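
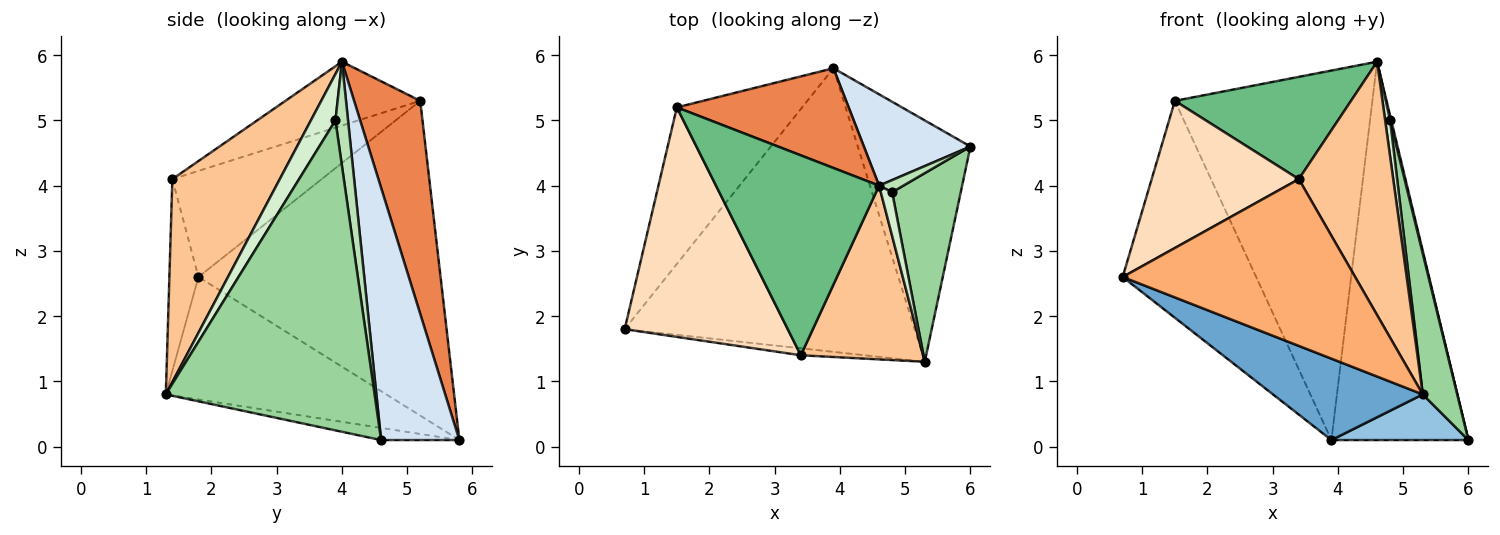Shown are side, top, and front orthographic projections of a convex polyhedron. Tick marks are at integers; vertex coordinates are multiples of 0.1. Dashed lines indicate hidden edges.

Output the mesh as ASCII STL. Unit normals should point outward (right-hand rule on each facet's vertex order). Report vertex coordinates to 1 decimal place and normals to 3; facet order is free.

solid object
 facet normal -0.376 -0.256 -0.891
  outer loop
   vertex 3.9 5.8 0.1
   vertex 5.3 1.3 0.8
   vertex 0.7 1.8 2.6
  endloop
 endfacet
 facet normal -0.106 -0.185 -0.977
  outer loop
   vertex 3.9 5.8 0.1
   vertex 6.0 4.6 0.1
   vertex 5.3 1.3 0.8
  endloop
 endfacet
 facet normal -0.827 0.456 -0.329
  outer loop
   vertex 3.9 5.8 0.1
   vertex 0.7 1.8 2.6
   vertex 1.5 5.2 5.3
  endloop
 endfacet
 facet normal 0.486 0.850 0.205
  outer loop
   vertex 3.9 5.8 0.1
   vertex 4.6 4.0 5.9
   vertex 6.0 4.6 0.1
  endloop
 endfacet
 facet normal 0.308 0.919 0.248
  outer loop
   vertex 3.9 5.8 0.1
   vertex 1.5 5.2 5.3
   vertex 4.6 4.0 5.9
  endloop
 endfacet
 facet normal -0.124 -0.991 -0.041
  outer loop
   vertex 3.4 1.4 4.1
   vertex 0.7 1.8 2.6
   vertex 5.3 1.3 0.8
  endloop
 endfacet
 facet normal 0.684 -0.601 0.412
  outer loop
   vertex 3.4 1.4 4.1
   vertex 5.3 1.3 0.8
   vertex 4.6 4.0 5.9
  endloop
 endfacet
 facet normal -0.480 -0.473 0.738
  outer loop
   vertex 3.4 1.4 4.1
   vertex 1.5 5.2 5.3
   vertex 0.7 1.8 2.6
  endloop
 endfacet
 facet normal -0.329 -0.430 0.841
  outer loop
   vertex 3.4 1.4 4.1
   vertex 4.6 4.0 5.9
   vertex 1.5 5.2 5.3
  endloop
 endfacet
 facet normal 0.964 -0.159 0.213
  outer loop
   vertex 4.8 3.9 5.0
   vertex 5.3 1.3 0.8
   vertex 6.0 4.6 0.1
  endloop
 endfacet
 facet normal 0.970 -0.087 0.225
  outer loop
   vertex 4.8 3.9 5.0
   vertex 6.0 4.6 0.1
   vertex 4.6 4.0 5.9
  endloop
 endfacet
 facet normal 0.953 -0.194 0.233
  outer loop
   vertex 4.8 3.9 5.0
   vertex 4.6 4.0 5.9
   vertex 5.3 1.3 0.8
  endloop
 endfacet
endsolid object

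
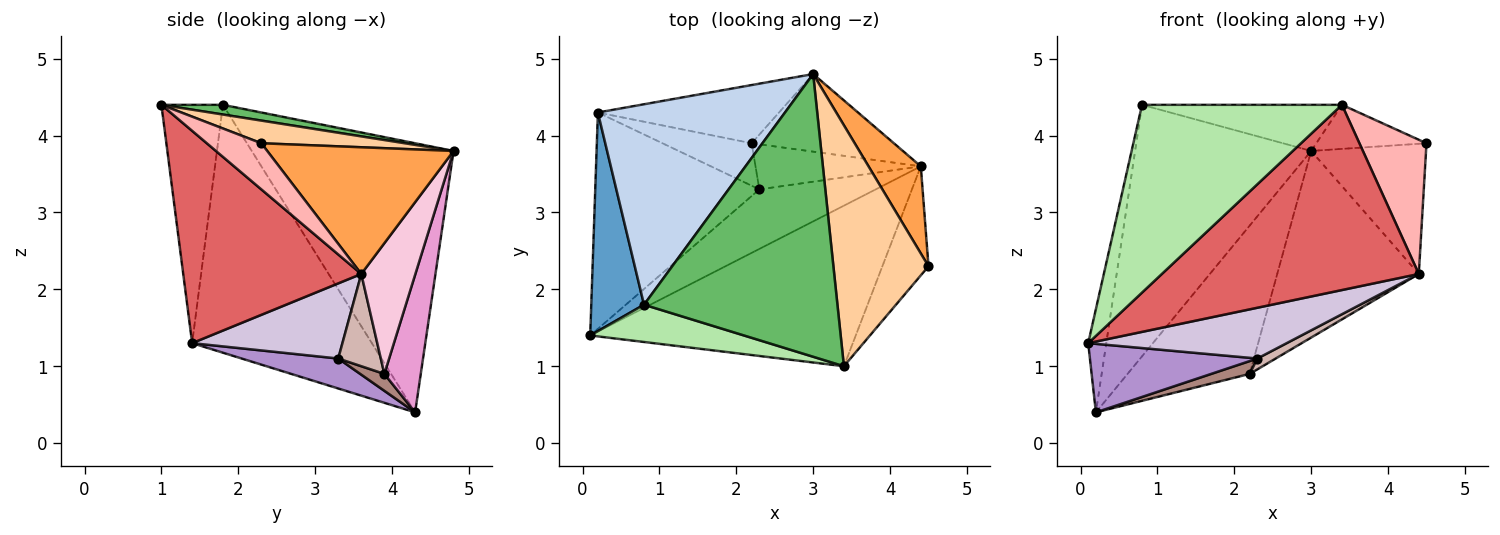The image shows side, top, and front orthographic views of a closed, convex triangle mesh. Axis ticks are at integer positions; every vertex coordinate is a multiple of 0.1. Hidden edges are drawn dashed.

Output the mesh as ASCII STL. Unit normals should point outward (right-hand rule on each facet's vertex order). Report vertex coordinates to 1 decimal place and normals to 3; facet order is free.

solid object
 facet normal -0.973 0.098 0.207
  outer loop
   vertex 0.8 1.8 4.4
   vertex 0.2 4.3 0.4
   vertex 0.1 1.4 1.3
  endloop
 endfacet
 facet normal -0.667 0.582 0.464
  outer loop
   vertex 0.8 1.8 4.4
   vertex 3.0 4.8 3.8
   vertex 0.2 4.3 0.4
  endloop
 endfacet
 facet normal 0.803 0.495 0.331
  outer loop
   vertex 4.4 3.6 2.2
   vertex 3.0 4.8 3.8
   vertex 4.5 2.3 3.9
  endloop
 endfacet
 facet normal 0.228 0.175 0.958
  outer loop
   vertex 3.4 1.0 4.4
   vertex 4.5 2.3 3.9
   vertex 3.0 4.8 3.8
  endloop
 endfacet
 facet normal 0.049 0.161 0.986
  outer loop
   vertex 3.4 1.0 4.4
   vertex 3.0 4.8 3.8
   vertex 0.8 1.8 4.4
  endloop
 endfacet
 facet normal -0.289 -0.939 0.186
  outer loop
   vertex 3.4 1.0 4.4
   vertex 0.8 1.8 4.4
   vertex 0.1 1.4 1.3
  endloop
 endfacet
 facet normal 0.464 -0.669 -0.580
  outer loop
   vertex 3.4 1.0 4.4
   vertex 0.1 1.4 1.3
   vertex 4.4 3.6 2.2
  endloop
 endfacet
 facet normal 0.533 -0.656 -0.533
  outer loop
   vertex 3.4 1.0 4.4
   vertex 4.4 3.6 2.2
   vertex 4.5 2.3 3.9
  endloop
 endfacet
 facet normal 0.171 -0.297 -0.939
  outer loop
   vertex 2.3 3.3 1.1
   vertex 0.1 1.4 1.3
   vertex 0.2 4.3 0.4
  endloop
 endfacet
 facet normal 0.441 -0.582 -0.683
  outer loop
   vertex 2.3 3.3 1.1
   vertex 4.4 3.6 2.2
   vertex 0.1 1.4 1.3
  endloop
 endfacet
 facet normal 0.179 -0.284 -0.942
  outer loop
   vertex 2.2 3.9 0.9
   vertex 2.3 3.3 1.1
   vertex 0.2 4.3 0.4
  endloop
 endfacet
 facet normal 0.477 -0.205 -0.855
  outer loop
   vertex 2.2 3.9 0.9
   vertex 4.4 3.6 2.2
   vertex 2.3 3.3 1.1
  endloop
 endfacet
 facet normal 0.267 0.897 -0.352
  outer loop
   vertex 2.2 3.9 0.9
   vertex 0.2 4.3 0.4
   vertex 3.0 4.8 3.8
  endloop
 endfacet
 facet normal 0.333 0.871 -0.362
  outer loop
   vertex 2.2 3.9 0.9
   vertex 3.0 4.8 3.8
   vertex 4.4 3.6 2.2
  endloop
 endfacet
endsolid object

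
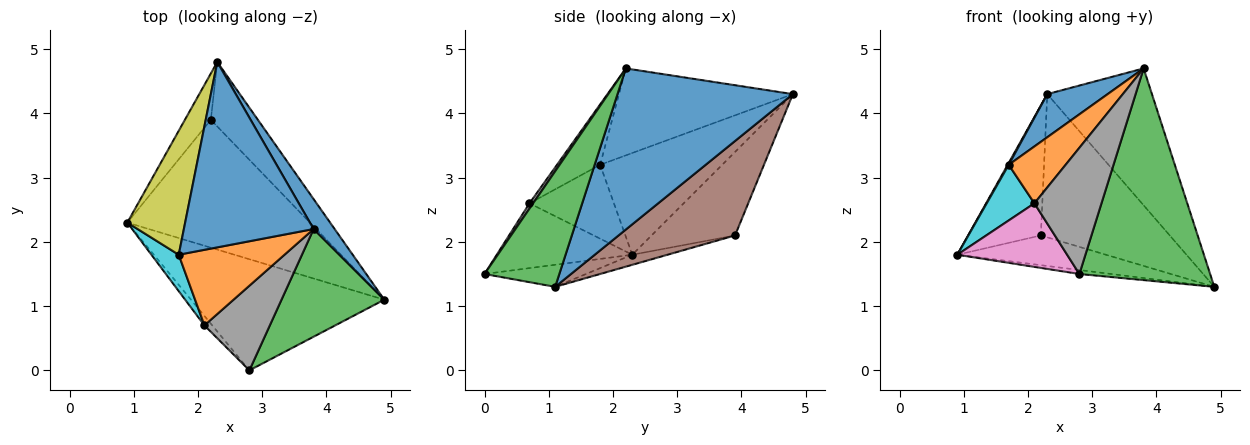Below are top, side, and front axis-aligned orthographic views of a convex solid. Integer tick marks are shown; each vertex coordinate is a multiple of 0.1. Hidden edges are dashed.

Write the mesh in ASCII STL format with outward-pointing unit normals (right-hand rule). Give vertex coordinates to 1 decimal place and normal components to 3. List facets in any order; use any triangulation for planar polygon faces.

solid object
 facet normal 0.853 0.509 0.111
  outer loop
   vertex 3.8 2.2 4.7
   vertex 4.9 1.1 1.3
   vertex 2.3 4.8 4.3
  endloop
 endfacet
 facet normal -0.113 0.036 -0.993
  outer loop
   vertex 2.8 0.0 1.5
   vertex 0.9 2.3 1.8
   vertex 4.9 1.1 1.3
  endloop
 endfacet
 facet normal 0.454 -0.794 0.404
  outer loop
   vertex 2.8 0.0 1.5
   vertex 4.9 1.1 1.3
   vertex 3.8 2.2 4.7
  endloop
 endfacet
 facet normal -0.054 0.226 -0.973
  outer loop
   vertex 2.2 3.9 2.1
   vertex 4.9 1.1 1.3
   vertex 0.9 2.3 1.8
  endloop
 endfacet
 facet normal -0.734 0.639 -0.228
  outer loop
   vertex 2.2 3.9 2.1
   vertex 0.9 2.3 1.8
   vertex 2.3 4.8 4.3
  endloop
 endfacet
 facet normal 0.636 0.704 -0.317
  outer loop
   vertex 2.2 3.9 2.1
   vertex 2.3 4.8 4.3
   vertex 4.9 1.1 1.3
  endloop
 endfacet
 facet normal -0.774 -0.627 -0.093
  outer loop
   vertex 2.1 0.7 2.6
   vertex 0.9 2.3 1.8
   vertex 2.8 0.0 1.5
  endloop
 endfacet
 facet normal 0.045 -0.830 0.556
  outer loop
   vertex 2.1 0.7 2.6
   vertex 2.8 0.0 1.5
   vertex 3.8 2.2 4.7
  endloop
 endfacet
 facet normal -0.869 -0.007 0.494
  outer loop
   vertex 1.7 1.8 3.2
   vertex 2.3 4.8 4.3
   vertex 0.9 2.3 1.8
  endloop
 endfacet
 facet normal -0.829 -0.468 0.306
  outer loop
   vertex 1.7 1.8 3.2
   vertex 0.9 2.3 1.8
   vertex 2.1 0.7 2.6
  endloop
 endfacet
 facet normal -0.546 -0.190 0.816
  outer loop
   vertex 1.7 1.8 3.2
   vertex 3.8 2.2 4.7
   vertex 2.3 4.8 4.3
  endloop
 endfacet
 facet normal -0.415 -0.547 0.727
  outer loop
   vertex 1.7 1.8 3.2
   vertex 2.1 0.7 2.6
   vertex 3.8 2.2 4.7
  endloop
 endfacet
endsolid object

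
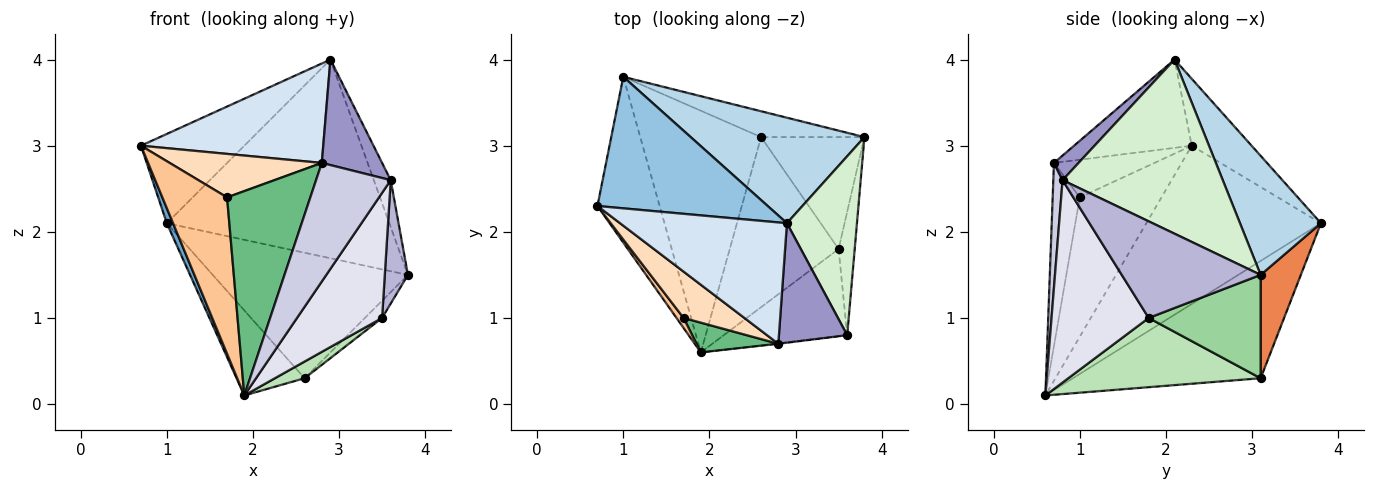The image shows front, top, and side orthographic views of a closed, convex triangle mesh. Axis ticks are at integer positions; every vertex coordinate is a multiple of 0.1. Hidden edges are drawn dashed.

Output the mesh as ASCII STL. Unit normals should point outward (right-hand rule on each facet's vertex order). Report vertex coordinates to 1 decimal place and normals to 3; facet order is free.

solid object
 facet normal -0.930 -0.033 -0.365
  outer loop
   vertex 1.0 3.8 2.1
   vertex 1.9 0.6 0.1
   vertex 0.7 2.3 3.0
  endloop
 endfacet
 facet normal -0.309 0.534 0.787
  outer loop
   vertex 1.0 3.8 2.1
   vertex 0.7 2.3 3.0
   vertex 2.9 2.1 4.0
  endloop
 endfacet
 facet normal 0.306 0.841 0.446
  outer loop
   vertex 1.0 3.8 2.1
   vertex 2.9 2.1 4.0
   vertex 3.8 3.1 1.5
  endloop
 endfacet
 facet normal -0.379 -0.587 0.716
  outer loop
   vertex 2.8 0.7 2.8
   vertex 2.9 2.1 4.0
   vertex 0.7 2.3 3.0
  endloop
 endfacet
 facet normal 0.198 0.960 -0.198
  outer loop
   vertex 2.6 3.1 0.3
   vertex 1.0 3.8 2.1
   vertex 3.8 3.1 1.5
  endloop
 endfacet
 facet normal -0.675 0.245 -0.696
  outer loop
   vertex 2.6 3.1 0.3
   vertex 1.9 0.6 0.1
   vertex 1.0 3.8 2.1
  endloop
 endfacet
 facet normal -0.783 -0.621 0.040
  outer loop
   vertex 1.7 1.0 2.4
   vertex 0.7 2.3 3.0
   vertex 1.9 0.6 0.1
  endloop
 endfacet
 facet normal -0.412 -0.623 0.665
  outer loop
   vertex 1.7 1.0 2.4
   vertex 2.8 0.7 2.8
   vertex 0.7 2.3 3.0
  endloop
 endfacet
 facet normal -0.307 -0.942 0.137
  outer loop
   vertex 1.7 1.0 2.4
   vertex 1.9 0.6 0.1
   vertex 2.8 0.7 2.8
  endloop
 endfacet
 facet normal 0.703 0.108 -0.703
  outer loop
   vertex 3.5 1.8 1.0
   vertex 2.6 3.1 0.3
   vertex 3.8 3.1 1.5
  endloop
 endfacet
 facet normal 0.535 -0.082 -0.841
  outer loop
   vertex 3.5 1.8 1.0
   vertex 1.9 0.6 0.1
   vertex 2.6 3.1 0.3
  endloop
 endfacet
 facet normal 0.923 0.097 0.371
  outer loop
   vertex 3.6 0.8 2.6
   vertex 3.8 3.1 1.5
   vertex 2.9 2.1 4.0
  endloop
 endfacet
 facet normal 0.261 -0.639 0.724
  outer loop
   vertex 3.6 0.8 2.6
   vertex 2.9 2.1 4.0
   vertex 2.8 0.7 2.8
  endloop
 endfacet
 facet normal 0.973 -0.162 -0.162
  outer loop
   vertex 3.6 0.8 2.6
   vertex 3.5 1.8 1.0
   vertex 3.8 3.1 1.5
  endloop
 endfacet
 facet normal 0.123 -0.992 -0.004
  outer loop
   vertex 3.6 0.8 2.6
   vertex 2.8 0.7 2.8
   vertex 1.9 0.6 0.1
  endloop
 endfacet
 facet normal 0.684 -0.599 -0.417
  outer loop
   vertex 3.6 0.8 2.6
   vertex 1.9 0.6 0.1
   vertex 3.5 1.8 1.0
  endloop
 endfacet
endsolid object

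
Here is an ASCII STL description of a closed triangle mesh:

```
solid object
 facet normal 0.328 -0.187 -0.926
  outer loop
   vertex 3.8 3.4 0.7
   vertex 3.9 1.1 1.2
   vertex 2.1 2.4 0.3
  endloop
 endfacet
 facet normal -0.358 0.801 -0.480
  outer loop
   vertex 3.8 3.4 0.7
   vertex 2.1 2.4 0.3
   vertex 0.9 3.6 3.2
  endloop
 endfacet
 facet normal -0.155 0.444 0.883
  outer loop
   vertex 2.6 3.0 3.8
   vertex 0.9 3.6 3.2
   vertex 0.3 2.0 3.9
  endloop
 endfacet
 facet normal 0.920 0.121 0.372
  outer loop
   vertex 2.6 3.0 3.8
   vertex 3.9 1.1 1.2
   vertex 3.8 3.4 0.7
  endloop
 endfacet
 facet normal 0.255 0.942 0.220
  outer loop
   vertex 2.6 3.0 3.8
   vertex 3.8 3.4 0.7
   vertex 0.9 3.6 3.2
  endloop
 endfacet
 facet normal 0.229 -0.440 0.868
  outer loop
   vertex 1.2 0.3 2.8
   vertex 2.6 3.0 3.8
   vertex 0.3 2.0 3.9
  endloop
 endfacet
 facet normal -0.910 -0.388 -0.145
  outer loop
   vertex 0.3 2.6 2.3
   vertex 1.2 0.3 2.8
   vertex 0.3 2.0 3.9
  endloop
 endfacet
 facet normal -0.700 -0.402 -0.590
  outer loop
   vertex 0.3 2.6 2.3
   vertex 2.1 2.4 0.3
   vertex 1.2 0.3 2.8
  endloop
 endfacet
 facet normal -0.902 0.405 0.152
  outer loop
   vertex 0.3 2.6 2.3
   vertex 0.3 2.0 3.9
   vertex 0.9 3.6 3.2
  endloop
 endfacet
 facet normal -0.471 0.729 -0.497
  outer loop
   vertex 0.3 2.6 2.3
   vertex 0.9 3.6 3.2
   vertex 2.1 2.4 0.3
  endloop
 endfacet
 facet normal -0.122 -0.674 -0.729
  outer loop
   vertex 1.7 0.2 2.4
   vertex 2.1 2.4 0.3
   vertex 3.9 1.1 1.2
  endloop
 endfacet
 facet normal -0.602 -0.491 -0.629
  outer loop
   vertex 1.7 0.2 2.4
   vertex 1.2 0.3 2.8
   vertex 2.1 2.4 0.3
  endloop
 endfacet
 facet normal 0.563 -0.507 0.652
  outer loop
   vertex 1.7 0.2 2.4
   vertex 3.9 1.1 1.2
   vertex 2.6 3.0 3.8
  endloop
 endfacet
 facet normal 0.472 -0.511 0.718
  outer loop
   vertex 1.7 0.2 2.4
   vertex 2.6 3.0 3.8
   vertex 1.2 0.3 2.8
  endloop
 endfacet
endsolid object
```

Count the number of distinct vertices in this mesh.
9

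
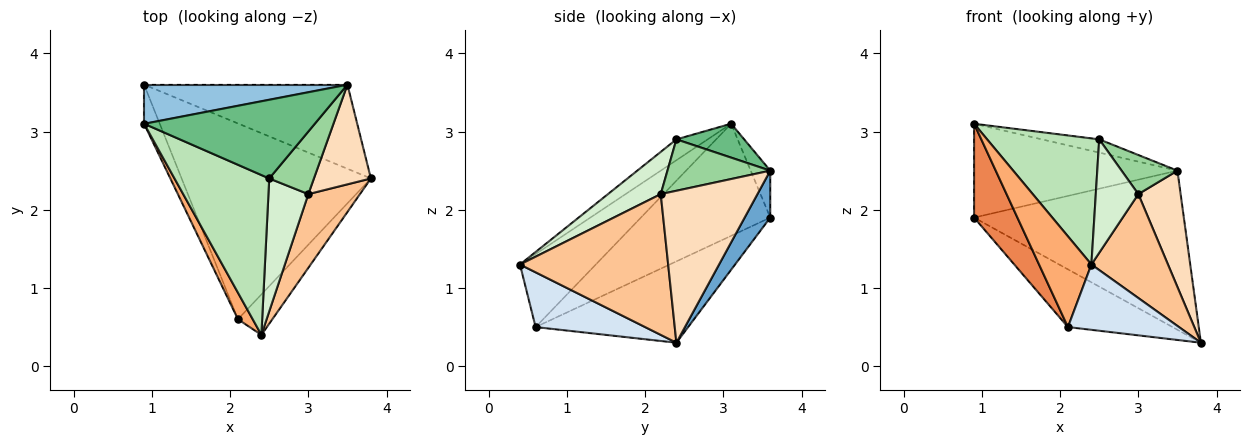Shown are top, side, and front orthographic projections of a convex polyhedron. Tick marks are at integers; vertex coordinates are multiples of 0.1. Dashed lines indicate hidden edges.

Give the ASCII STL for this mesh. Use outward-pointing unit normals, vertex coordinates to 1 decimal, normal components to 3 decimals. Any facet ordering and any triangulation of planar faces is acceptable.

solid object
 facet normal 0.107 0.879 -0.465
  outer loop
   vertex 3.5 3.6 2.5
   vertex 3.8 2.4 0.3
   vertex 0.9 3.6 1.9
  endloop
 endfacet
 facet normal -0.088 0.919 0.383
  outer loop
   vertex 3.5 3.6 2.5
   vertex 0.9 3.6 1.9
   vertex 0.9 3.1 3.1
  endloop
 endfacet
 facet normal -0.381 0.261 -0.887
  outer loop
   vertex 2.1 0.6 0.5
   vertex 0.9 3.6 1.9
   vertex 3.8 2.4 0.3
  endloop
 endfacet
 facet normal 0.642 -0.651 -0.404
  outer loop
   vertex 2.1 0.6 0.5
   vertex 3.8 2.4 0.3
   vertex 2.4 0.4 1.3
  endloop
 endfacet
 facet normal -0.940 -0.315 -0.131
  outer loop
   vertex 2.1 0.6 0.5
   vertex 0.9 3.1 3.1
   vertex 0.9 3.6 1.9
  endloop
 endfacet
 facet normal -0.812 -0.560 0.164
  outer loop
   vertex 2.1 0.6 0.5
   vertex 2.4 0.4 1.3
   vertex 0.9 3.1 3.1
  endloop
 endfacet
 facet normal 0.845 -0.436 0.310
  outer loop
   vertex 3.0 2.2 2.2
   vertex 2.4 0.4 1.3
   vertex 3.8 2.4 0.3
  endloop
 endfacet
 facet normal 0.866 -0.379 0.325
  outer loop
   vertex 3.0 2.2 2.2
   vertex 3.8 2.4 0.3
   vertex 3.5 3.6 2.5
  endloop
 endfacet
 facet normal 0.192 0.163 0.968
  outer loop
   vertex 2.5 2.4 2.9
   vertex 3.5 3.6 2.5
   vertex 0.9 3.1 3.1
  endloop
 endfacet
 facet normal 0.698 -0.379 0.607
  outer loop
   vertex 2.5 2.4 2.9
   vertex 3.0 2.2 2.2
   vertex 3.5 3.6 2.5
  endloop
 endfacet
 facet normal -0.170 -0.610 0.774
  outer loop
   vertex 2.5 2.4 2.9
   vertex 0.9 3.1 3.1
   vertex 2.4 0.4 1.3
  endloop
 endfacet
 facet normal 0.627 -0.505 0.592
  outer loop
   vertex 2.5 2.4 2.9
   vertex 2.4 0.4 1.3
   vertex 3.0 2.2 2.2
  endloop
 endfacet
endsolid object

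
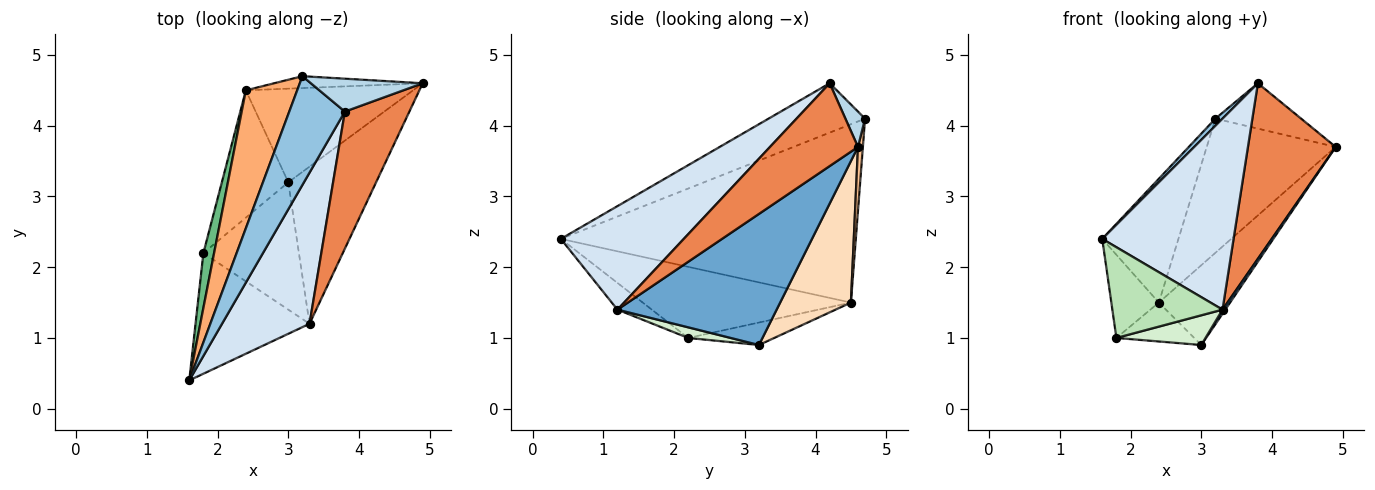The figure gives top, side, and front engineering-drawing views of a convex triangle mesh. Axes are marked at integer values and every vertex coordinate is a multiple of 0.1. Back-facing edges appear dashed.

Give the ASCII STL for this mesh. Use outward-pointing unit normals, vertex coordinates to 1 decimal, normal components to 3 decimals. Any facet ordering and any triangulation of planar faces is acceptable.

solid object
 facet normal 0.831 -0.015 -0.556
  outer loop
   vertex 3.3 1.2 1.4
   vertex 3.0 3.2 0.9
   vertex 4.9 4.6 3.7
  endloop
 endfacet
 facet normal -0.663 -0.049 0.747
  outer loop
   vertex 3.8 4.2 4.6
   vertex 3.2 4.7 4.1
   vertex 1.6 0.4 2.4
  endloop
 endfacet
 facet normal 0.183 0.796 0.577
  outer loop
   vertex 3.8 4.2 4.6
   vertex 4.9 4.6 3.7
   vertex 3.2 4.7 4.1
  endloop
 endfacet
 facet normal 0.592 -0.632 0.500
  outer loop
   vertex 3.8 4.2 4.6
   vertex 1.6 0.4 2.4
   vertex 3.3 1.2 1.4
  endloop
 endfacet
 facet normal 0.620 -0.618 0.483
  outer loop
   vertex 3.8 4.2 4.6
   vertex 3.3 1.2 1.4
   vertex 4.9 4.6 3.7
  endloop
 endfacet
 facet normal -0.933 0.241 0.268
  outer loop
   vertex 2.4 4.5 1.5
   vertex 1.6 0.4 2.4
   vertex 3.2 4.7 4.1
  endloop
 endfacet
 facet normal 0.038 0.995 -0.088
  outer loop
   vertex 2.4 4.5 1.5
   vertex 3.2 4.7 4.1
   vertex 4.9 4.6 3.7
  endloop
 endfacet
 facet normal 0.541 0.545 -0.640
  outer loop
   vertex 2.4 4.5 1.5
   vertex 4.9 4.6 3.7
   vertex 3.0 3.2 0.9
  endloop
 endfacet
 facet normal -0.965 0.220 0.145
  outer loop
   vertex 1.8 2.2 1.0
   vertex 1.6 0.4 2.4
   vertex 2.4 4.5 1.5
  endloop
 endfacet
 facet normal -0.308 0.278 -0.910
  outer loop
   vertex 1.8 2.2 1.0
   vertex 2.4 4.5 1.5
   vertex 3.0 3.2 0.9
  endloop
 endfacet
 facet normal -0.184 -0.591 -0.786
  outer loop
   vertex 1.8 2.2 1.0
   vertex 3.3 1.2 1.4
   vertex 1.6 0.4 2.4
  endloop
 endfacet
 facet normal 0.108 -0.226 -0.968
  outer loop
   vertex 1.8 2.2 1.0
   vertex 3.0 3.2 0.9
   vertex 3.3 1.2 1.4
  endloop
 endfacet
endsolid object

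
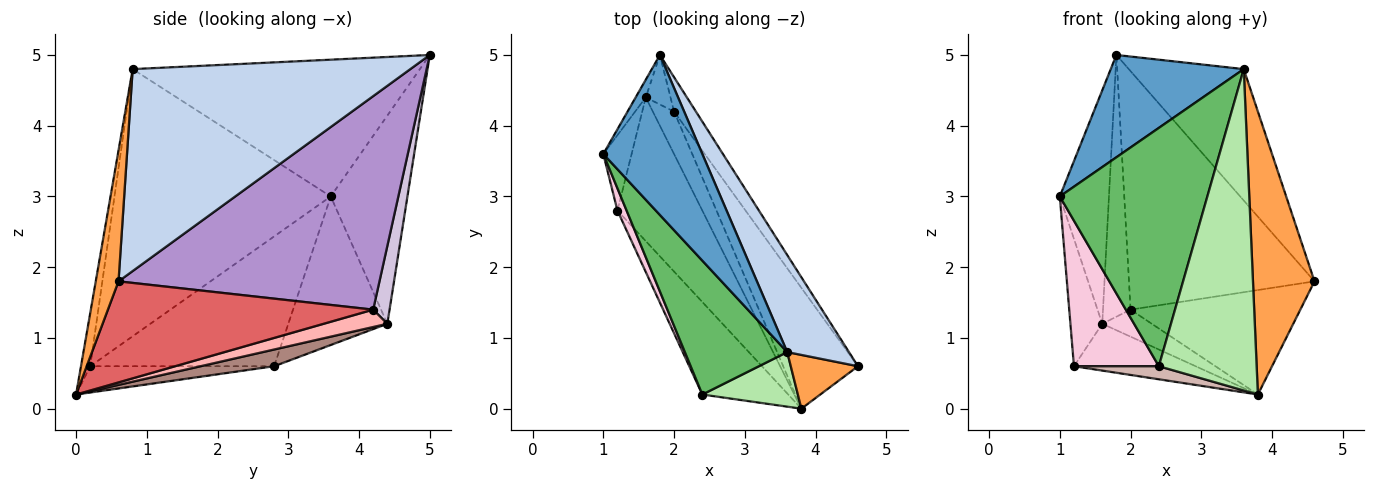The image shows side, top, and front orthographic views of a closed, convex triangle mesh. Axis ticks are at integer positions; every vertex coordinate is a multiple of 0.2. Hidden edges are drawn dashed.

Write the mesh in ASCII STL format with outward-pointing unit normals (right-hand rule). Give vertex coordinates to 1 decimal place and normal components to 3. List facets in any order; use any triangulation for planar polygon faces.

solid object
 facet normal -0.758 -0.351 0.549
  outer loop
   vertex 3.6 0.8 4.8
   vertex 1.8 5.0 5.0
   vertex 1.0 3.6 3.0
  endloop
 endfacet
 facet normal 0.889 0.368 0.272
  outer loop
   vertex 3.6 0.8 4.8
   vertex 4.6 0.6 1.8
   vertex 1.8 5.0 5.0
  endloop
 endfacet
 facet normal 0.342 -0.923 0.175
  outer loop
   vertex 3.6 0.8 4.8
   vertex 3.8 0.0 0.2
   vertex 4.6 0.6 1.8
  endloop
 endfacet
 facet normal -0.841 0.539 -0.041
  outer loop
   vertex 1.6 4.4 1.2
   vertex 1.0 3.6 3.0
   vertex 1.8 5.0 5.0
  endloop
 endfacet
 facet normal -0.788 -0.537 0.302
  outer loop
   vertex 2.4 0.2 0.6
   vertex 3.6 0.8 4.8
   vertex 1.0 3.6 3.0
  endloop
 endfacet
 facet normal -0.093 -0.982 0.167
  outer loop
   vertex 2.4 0.2 0.6
   vertex 3.8 0.0 0.2
   vertex 3.6 0.8 4.8
  endloop
 endfacet
 facet normal 0.715 0.457 -0.529
  outer loop
   vertex 2.0 4.2 1.4
   vertex 4.6 0.6 1.8
   vertex 3.8 0.0 0.2
  endloop
 endfacet
 facet normal 0.568 0.442 -0.694
  outer loop
   vertex 2.0 4.2 1.4
   vertex 3.8 0.0 0.2
   vertex 1.6 4.4 1.2
  endloop
 endfacet
 facet normal 0.812 0.577 -0.083
  outer loop
   vertex 2.0 4.2 1.4
   vertex 1.8 5.0 5.0
   vertex 4.6 0.6 1.8
  endloop
 endfacet
 facet normal 0.504 0.848 -0.161
  outer loop
   vertex 2.0 4.2 1.4
   vertex 1.6 4.4 1.2
   vertex 1.8 5.0 5.0
  endloop
 endfacet
 facet normal 0.184 0.304 -0.935
  outer loop
   vertex 1.2 2.8 0.6
   vertex 1.6 4.4 1.2
   vertex 3.8 0.0 0.2
  endloop
 endfacet
 facet normal -0.290 -0.134 -0.948
  outer loop
   vertex 1.2 2.8 0.6
   vertex 3.8 0.0 0.2
   vertex 2.4 0.2 0.6
  endloop
 endfacet
 facet normal -0.937 0.301 -0.178
  outer loop
   vertex 1.2 2.8 0.6
   vertex 1.0 3.6 3.0
   vertex 1.6 4.4 1.2
  endloop
 endfacet
 facet normal -0.906 -0.418 0.064
  outer loop
   vertex 1.2 2.8 0.6
   vertex 2.4 0.2 0.6
   vertex 1.0 3.6 3.0
  endloop
 endfacet
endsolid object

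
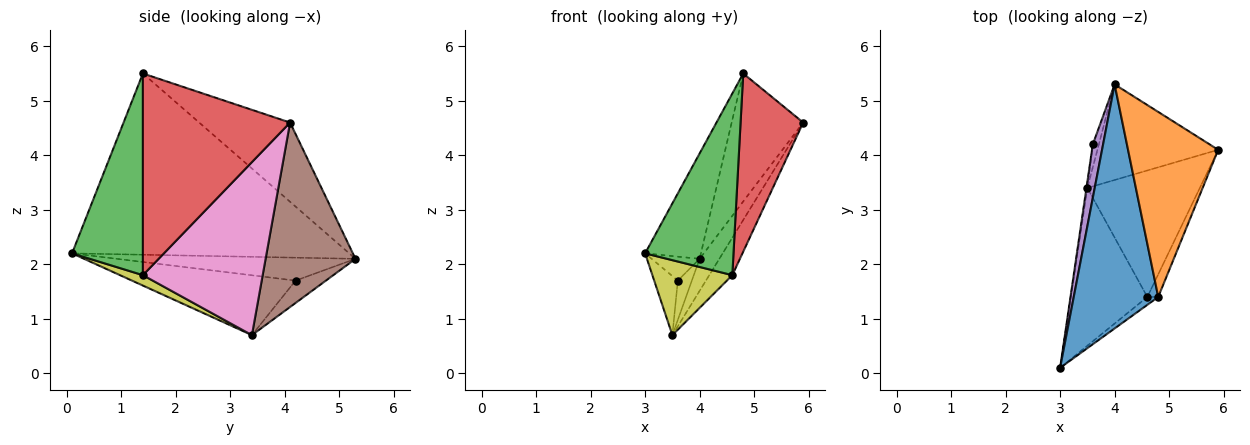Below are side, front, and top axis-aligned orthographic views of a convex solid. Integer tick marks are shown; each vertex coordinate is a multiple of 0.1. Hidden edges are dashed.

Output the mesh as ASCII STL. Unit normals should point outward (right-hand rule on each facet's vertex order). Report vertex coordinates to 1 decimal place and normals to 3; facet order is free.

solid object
 facet normal -0.892 0.179 0.416
  outer loop
   vertex 4.8 1.4 5.5
   vertex 4.0 5.3 2.1
   vertex 3.0 0.1 2.2
  endloop
 endfacet
 facet normal -0.586 0.461 0.667
  outer loop
   vertex 4.8 1.4 5.5
   vertex 5.9 4.1 4.6
   vertex 4.0 5.3 2.1
  endloop
 endfacet
 facet normal 0.625 -0.780 -0.034
  outer loop
   vertex 4.6 1.4 1.8
   vertex 4.8 1.4 5.5
   vertex 3.0 0.1 2.2
  endloop
 endfacet
 facet normal 0.919 -0.391 -0.050
  outer loop
   vertex 4.6 1.4 1.8
   vertex 5.9 4.1 4.6
   vertex 4.8 1.4 5.5
  endloop
 endfacet
 facet normal -0.898 0.180 0.402
  outer loop
   vertex 3.6 4.2 1.7
   vertex 3.0 0.1 2.2
   vertex 4.0 5.3 2.1
  endloop
 endfacet
 facet normal 0.823 0.180 -0.539
  outer loop
   vertex 3.5 3.4 0.7
   vertex 4.0 5.3 2.1
   vertex 5.9 4.1 4.6
  endloop
 endfacet
 facet normal 0.828 0.159 -0.538
  outer loop
   vertex 3.5 3.4 0.7
   vertex 5.9 4.1 4.6
   vertex 4.6 1.4 1.8
  endloop
 endfacet
 facet normal -0.882 0.407 -0.237
  outer loop
   vertex 3.5 3.4 0.7
   vertex 3.6 4.2 1.7
   vertex 4.0 5.3 2.1
  endloop
 endfacet
 facet normal 0.122 -0.426 -0.896
  outer loop
   vertex 3.5 3.4 0.7
   vertex 4.6 1.4 1.8
   vertex 3.0 0.1 2.2
  endloop
 endfacet
 facet normal -0.990 0.143 -0.015
  outer loop
   vertex 3.5 3.4 0.7
   vertex 3.0 0.1 2.2
   vertex 3.6 4.2 1.7
  endloop
 endfacet
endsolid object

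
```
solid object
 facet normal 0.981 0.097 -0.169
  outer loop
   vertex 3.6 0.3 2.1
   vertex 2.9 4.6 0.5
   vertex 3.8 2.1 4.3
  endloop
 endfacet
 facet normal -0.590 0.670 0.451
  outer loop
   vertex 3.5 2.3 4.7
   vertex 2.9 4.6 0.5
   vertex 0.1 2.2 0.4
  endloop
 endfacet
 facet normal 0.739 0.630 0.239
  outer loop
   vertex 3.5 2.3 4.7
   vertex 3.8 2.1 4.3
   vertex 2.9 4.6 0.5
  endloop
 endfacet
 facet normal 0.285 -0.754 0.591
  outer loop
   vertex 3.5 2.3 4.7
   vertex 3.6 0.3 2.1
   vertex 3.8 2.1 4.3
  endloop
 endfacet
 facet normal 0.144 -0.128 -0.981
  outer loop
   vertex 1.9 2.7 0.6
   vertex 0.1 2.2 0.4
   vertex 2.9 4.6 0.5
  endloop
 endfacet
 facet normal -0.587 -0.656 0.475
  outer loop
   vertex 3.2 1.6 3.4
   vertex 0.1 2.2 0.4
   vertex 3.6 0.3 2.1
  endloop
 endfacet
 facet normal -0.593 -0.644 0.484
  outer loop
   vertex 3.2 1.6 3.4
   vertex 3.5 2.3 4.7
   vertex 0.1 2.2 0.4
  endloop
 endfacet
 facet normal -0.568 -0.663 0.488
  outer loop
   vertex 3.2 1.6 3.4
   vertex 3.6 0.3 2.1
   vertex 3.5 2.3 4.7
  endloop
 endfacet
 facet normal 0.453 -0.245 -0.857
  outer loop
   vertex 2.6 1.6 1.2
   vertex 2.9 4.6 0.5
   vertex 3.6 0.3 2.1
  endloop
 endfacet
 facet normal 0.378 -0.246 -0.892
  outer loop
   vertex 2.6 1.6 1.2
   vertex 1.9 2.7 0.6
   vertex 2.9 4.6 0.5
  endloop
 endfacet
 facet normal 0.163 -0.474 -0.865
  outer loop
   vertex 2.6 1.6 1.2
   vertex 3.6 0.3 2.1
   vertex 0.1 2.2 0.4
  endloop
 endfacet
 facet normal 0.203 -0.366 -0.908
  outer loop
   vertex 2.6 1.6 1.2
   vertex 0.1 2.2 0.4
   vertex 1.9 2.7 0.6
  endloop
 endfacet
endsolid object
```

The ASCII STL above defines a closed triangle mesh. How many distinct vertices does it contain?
8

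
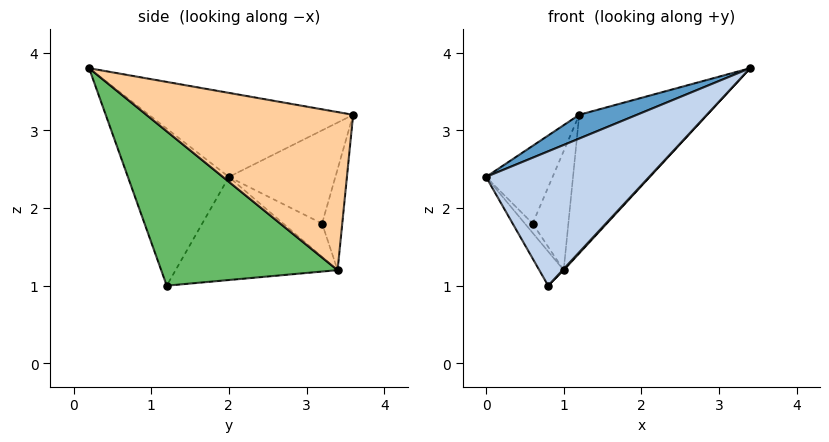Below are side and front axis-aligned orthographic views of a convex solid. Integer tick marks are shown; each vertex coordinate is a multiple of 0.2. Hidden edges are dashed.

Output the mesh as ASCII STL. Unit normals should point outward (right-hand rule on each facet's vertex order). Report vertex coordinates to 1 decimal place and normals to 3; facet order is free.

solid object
 facet normal -0.433 -0.122 0.893
  outer loop
   vertex 1.2 3.6 3.2
   vertex 0.0 2.0 2.4
   vertex 3.4 0.2 3.8
  endloop
 endfacet
 facet normal -0.518 -0.836 0.182
  outer loop
   vertex 0.8 1.2 1.0
   vertex 3.4 0.2 3.8
   vertex 0.0 2.0 2.4
  endloop
 endfacet
 facet normal -0.829 0.125 -0.545
  outer loop
   vertex 1.0 3.4 1.2
   vertex 0.8 1.2 1.0
   vertex 0.0 2.0 2.4
  endloop
 endfacet
 facet normal 0.843 0.521 -0.136
  outer loop
   vertex 1.0 3.4 1.2
   vertex 1.2 3.6 3.2
   vertex 3.4 0.2 3.8
  endloop
 endfacet
 facet normal 0.732 -0.005 -0.681
  outer loop
   vertex 1.0 3.4 1.2
   vertex 3.4 0.2 3.8
   vertex 0.8 1.2 1.0
  endloop
 endfacet
 facet normal -0.830 0.518 0.207
  outer loop
   vertex 0.6 3.2 1.8
   vertex 0.0 2.0 2.4
   vertex 1.2 3.6 3.2
  endloop
 endfacet
 facet normal -0.845 0.169 -0.507
  outer loop
   vertex 0.6 3.2 1.8
   vertex 1.0 3.4 1.2
   vertex 0.0 2.0 2.4
  endloop
 endfacet
 facet normal -0.492 0.870 -0.038
  outer loop
   vertex 0.6 3.2 1.8
   vertex 1.2 3.6 3.2
   vertex 1.0 3.4 1.2
  endloop
 endfacet
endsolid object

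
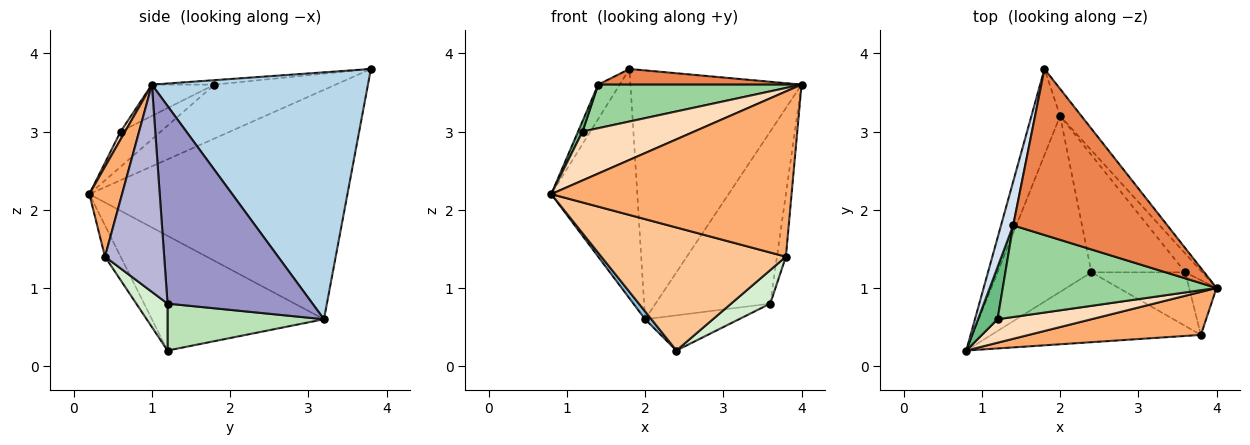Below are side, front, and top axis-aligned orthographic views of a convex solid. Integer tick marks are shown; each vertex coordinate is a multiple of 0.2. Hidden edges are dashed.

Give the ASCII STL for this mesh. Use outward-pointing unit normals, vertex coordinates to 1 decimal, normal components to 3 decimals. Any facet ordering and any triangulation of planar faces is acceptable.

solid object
 facet normal -0.942 0.314 -0.118
  outer loop
   vertex 2.0 3.2 0.6
   vertex 0.8 0.2 2.2
   vertex 1.8 3.8 3.8
  endloop
 endfacet
 facet normal -0.774 -0.028 -0.633
  outer loop
   vertex 2.0 3.2 0.6
   vertex 2.4 1.2 0.2
   vertex 0.8 0.2 2.2
  endloop
 endfacet
 facet normal 0.782 0.619 -0.067
  outer loop
   vertex 2.0 3.2 0.6
   vertex 1.8 3.8 3.8
   vertex 4.0 1.0 3.6
  endloop
 endfacet
 facet normal -0.961 0.171 0.217
  outer loop
   vertex 1.4 1.8 3.6
   vertex 1.8 3.8 3.8
   vertex 0.8 0.2 2.2
  endloop
 endfacet
 facet normal -0.029 -0.094 0.995
  outer loop
   vertex 1.4 1.8 3.6
   vertex 4.0 1.0 3.6
   vertex 1.8 3.8 3.8
  endloop
 endfacet
 facet normal 0.131 -0.959 0.250
  outer loop
   vertex 3.8 0.4 1.4
   vertex 4.0 1.0 3.6
   vertex 0.8 0.2 2.2
  endloop
 endfacet
 facet normal -0.073 -0.867 -0.492
  outer loop
   vertex 3.8 0.4 1.4
   vertex 0.8 0.2 2.2
   vertex 2.4 1.2 0.2
  endloop
 endfacet
 facet normal 0.036 -0.901 0.432
  outer loop
   vertex 1.2 0.6 3.0
   vertex 0.8 0.2 2.2
   vertex 4.0 1.0 3.6
  endloop
 endfacet
 facet normal -0.870 -0.097 0.483
  outer loop
   vertex 1.2 0.6 3.0
   vertex 1.4 1.8 3.6
   vertex 0.8 0.2 2.2
  endloop
 endfacet
 facet normal -0.131 -0.426 0.895
  outer loop
   vertex 1.2 0.6 3.0
   vertex 4.0 1.0 3.6
   vertex 1.4 1.8 3.6
  endloop
 endfacet
 facet normal 0.432 0.259 -0.864
  outer loop
   vertex 3.6 1.2 0.8
   vertex 2.4 1.2 0.2
   vertex 2.0 3.2 0.6
  endloop
 endfacet
 facet normal 0.390 -0.488 -0.781
  outer loop
   vertex 3.6 1.2 0.8
   vertex 3.8 0.4 1.4
   vertex 2.4 1.2 0.2
  endloop
 endfacet
 facet normal 0.782 0.619 -0.068
  outer loop
   vertex 3.6 1.2 0.8
   vertex 2.0 3.2 0.6
   vertex 4.0 1.0 3.6
  endloop
 endfacet
 facet normal 0.980 0.148 -0.129
  outer loop
   vertex 3.6 1.2 0.8
   vertex 4.0 1.0 3.6
   vertex 3.8 0.4 1.4
  endloop
 endfacet
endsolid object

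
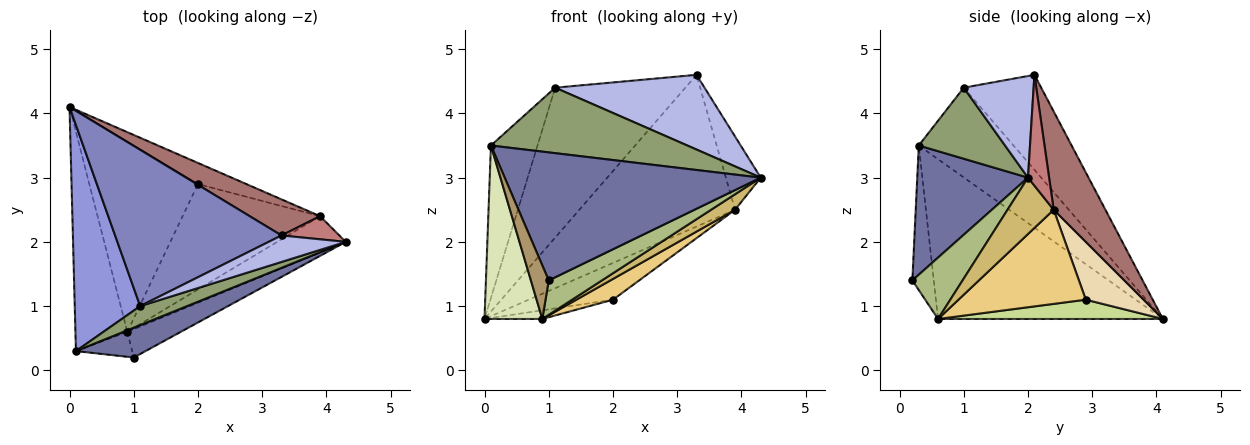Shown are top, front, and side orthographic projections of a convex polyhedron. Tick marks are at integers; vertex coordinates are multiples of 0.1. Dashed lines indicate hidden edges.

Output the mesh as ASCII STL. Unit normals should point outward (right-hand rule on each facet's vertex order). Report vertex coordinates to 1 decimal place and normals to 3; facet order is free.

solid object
 facet normal 0.388 -0.898 0.209
  outer loop
   vertex 0.1 0.3 3.5
   vertex 1.0 0.2 1.4
   vertex 4.3 2.0 3.0
  endloop
 endfacet
 facet normal -0.381 0.640 0.667
  outer loop
   vertex 1.1 1.0 4.4
   vertex 3.3 2.1 4.6
   vertex 0.0 4.1 0.8
  endloop
 endfacet
 facet normal -0.751 0.369 0.547
  outer loop
   vertex 1.1 1.0 4.4
   vertex 0.0 4.1 0.8
   vertex 0.1 0.3 3.5
  endloop
 endfacet
 facet normal 0.403 -0.862 0.306
  outer loop
   vertex 1.1 1.0 4.4
   vertex 4.3 2.0 3.0
   vertex 3.3 2.1 4.6
  endloop
 endfacet
 facet normal 0.389 -0.885 0.256
  outer loop
   vertex 1.1 1.0 4.4
   vertex 0.1 0.3 3.5
   vertex 4.3 2.0 3.0
  endloop
 endfacet
 facet normal 0.589 -0.623 -0.514
  outer loop
   vertex 0.9 0.6 0.8
   vertex 4.3 2.0 3.0
   vertex 1.0 0.2 1.4
  endloop
 endfacet
 facet normal 0.174 0.045 -0.984
  outer loop
   vertex 0.9 0.6 0.8
   vertex 0.0 4.1 0.8
   vertex 2.0 2.9 1.1
  endloop
 endfacet
 facet normal -0.924 -0.238 -0.300
  outer loop
   vertex 0.9 0.6 0.8
   vertex 0.1 0.3 3.5
   vertex 0.0 4.1 0.8
  endloop
 endfacet
 facet normal -0.736 -0.613 -0.286
  outer loop
   vertex 0.9 0.6 0.8
   vertex 1.0 0.2 1.4
   vertex 0.1 0.3 3.5
  endloop
 endfacet
 facet normal 0.603 -0.313 -0.733
  outer loop
   vertex 3.9 2.4 2.5
   vertex 4.3 2.0 3.0
   vertex 0.9 0.6 0.8
  endloop
 endfacet
 facet normal 0.558 -0.161 -0.814
  outer loop
   vertex 3.9 2.4 2.5
   vertex 0.9 0.6 0.8
   vertex 2.0 2.9 1.1
  endloop
 endfacet
 facet normal 0.511 0.745 -0.428
  outer loop
   vertex 3.9 2.4 2.5
   vertex 2.0 2.9 1.1
   vertex 0.0 4.1 0.8
  endloop
 endfacet
 facet normal 0.308 0.926 0.220
  outer loop
   vertex 3.9 2.4 2.5
   vertex 0.0 4.1 0.8
   vertex 3.3 2.1 4.6
  endloop
 endfacet
 facet normal 0.500 0.826 0.261
  outer loop
   vertex 3.9 2.4 2.5
   vertex 3.3 2.1 4.6
   vertex 4.3 2.0 3.0
  endloop
 endfacet
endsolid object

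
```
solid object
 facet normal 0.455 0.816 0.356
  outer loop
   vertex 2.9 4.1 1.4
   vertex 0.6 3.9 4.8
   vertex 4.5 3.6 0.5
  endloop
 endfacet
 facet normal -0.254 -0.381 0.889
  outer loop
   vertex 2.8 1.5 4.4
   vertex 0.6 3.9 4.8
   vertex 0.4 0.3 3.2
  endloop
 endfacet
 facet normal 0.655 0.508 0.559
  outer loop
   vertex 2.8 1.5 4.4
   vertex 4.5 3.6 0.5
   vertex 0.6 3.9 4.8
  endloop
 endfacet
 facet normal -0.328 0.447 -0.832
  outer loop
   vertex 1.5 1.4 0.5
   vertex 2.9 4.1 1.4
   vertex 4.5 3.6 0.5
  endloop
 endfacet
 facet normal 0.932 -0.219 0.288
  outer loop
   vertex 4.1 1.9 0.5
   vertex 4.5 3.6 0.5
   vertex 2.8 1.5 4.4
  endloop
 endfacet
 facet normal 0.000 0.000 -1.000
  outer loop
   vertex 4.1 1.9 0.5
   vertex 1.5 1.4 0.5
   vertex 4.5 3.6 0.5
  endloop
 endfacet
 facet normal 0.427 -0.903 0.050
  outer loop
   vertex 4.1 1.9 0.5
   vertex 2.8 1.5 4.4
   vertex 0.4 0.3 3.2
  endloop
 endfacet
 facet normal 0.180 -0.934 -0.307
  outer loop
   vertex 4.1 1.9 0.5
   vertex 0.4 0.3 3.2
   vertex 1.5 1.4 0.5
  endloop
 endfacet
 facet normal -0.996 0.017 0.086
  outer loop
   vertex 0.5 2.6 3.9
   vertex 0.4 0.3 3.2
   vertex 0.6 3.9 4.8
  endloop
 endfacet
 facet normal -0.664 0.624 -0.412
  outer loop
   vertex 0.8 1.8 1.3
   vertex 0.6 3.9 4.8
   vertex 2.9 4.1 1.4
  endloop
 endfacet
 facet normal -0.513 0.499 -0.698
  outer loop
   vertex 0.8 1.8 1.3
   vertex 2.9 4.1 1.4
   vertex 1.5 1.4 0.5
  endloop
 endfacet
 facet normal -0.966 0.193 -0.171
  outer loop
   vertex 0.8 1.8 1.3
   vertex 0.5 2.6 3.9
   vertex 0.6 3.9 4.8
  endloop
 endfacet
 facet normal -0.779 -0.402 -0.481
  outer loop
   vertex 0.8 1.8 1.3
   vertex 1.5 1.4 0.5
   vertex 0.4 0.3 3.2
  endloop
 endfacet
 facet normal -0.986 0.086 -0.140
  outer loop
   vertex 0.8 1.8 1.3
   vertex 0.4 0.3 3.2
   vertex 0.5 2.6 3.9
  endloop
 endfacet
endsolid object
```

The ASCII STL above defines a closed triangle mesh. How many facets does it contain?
14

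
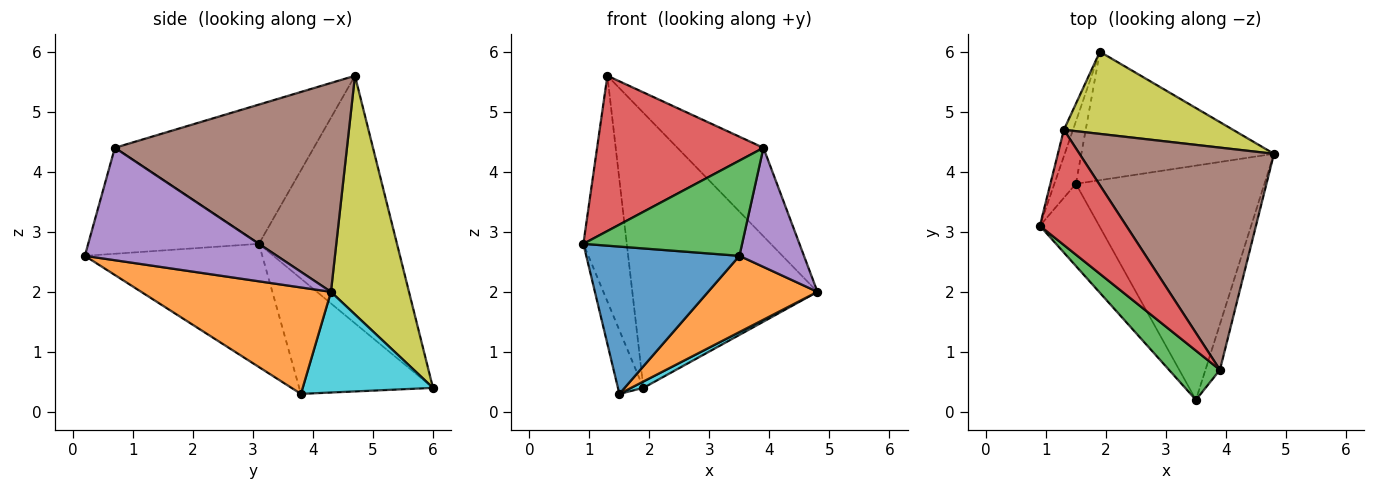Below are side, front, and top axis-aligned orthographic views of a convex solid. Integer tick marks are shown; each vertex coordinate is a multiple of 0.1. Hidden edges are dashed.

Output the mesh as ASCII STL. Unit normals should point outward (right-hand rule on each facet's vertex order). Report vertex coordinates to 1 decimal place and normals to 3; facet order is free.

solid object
 facet normal -0.711 -0.614 -0.343
  outer loop
   vertex 1.5 3.8 0.3
   vertex 3.5 0.2 2.6
   vertex 0.9 3.1 2.8
  endloop
 endfacet
 facet normal 0.473 -0.273 -0.838
  outer loop
   vertex 1.5 3.8 0.3
   vertex 4.8 4.3 2.0
   vertex 3.5 0.2 2.6
  endloop
 endfacet
 facet normal -0.691 -0.642 0.332
  outer loop
   vertex 3.9 0.7 4.4
   vertex 0.9 3.1 2.8
   vertex 3.5 0.2 2.6
  endloop
 endfacet
 facet normal -0.693 -0.579 0.430
  outer loop
   vertex 3.9 0.7 4.4
   vertex 1.3 4.7 5.6
   vertex 0.9 3.1 2.8
  endloop
 endfacet
 facet normal 0.941 -0.316 -0.121
  outer loop
   vertex 3.9 0.7 4.4
   vertex 3.5 0.2 2.6
   vertex 4.8 4.3 2.0
  endloop
 endfacet
 facet normal 0.706 0.262 0.658
  outer loop
   vertex 3.9 0.7 4.4
   vertex 4.8 4.3 2.0
   vertex 1.3 4.7 5.6
  endloop
 endfacet
 facet normal -0.953 0.300 -0.035
  outer loop
   vertex 1.9 6.0 0.4
   vertex 0.9 3.1 2.8
   vertex 1.3 4.7 5.6
  endloop
 endfacet
 facet normal -0.966 0.184 -0.180
  outer loop
   vertex 1.9 6.0 0.4
   vertex 1.5 3.8 0.3
   vertex 0.9 3.1 2.8
  endloop
 endfacet
 facet normal 0.374 0.888 0.265
  outer loop
   vertex 1.9 6.0 0.4
   vertex 1.3 4.7 5.6
   vertex 4.8 4.3 2.0
  endloop
 endfacet
 facet normal 0.463 -0.044 -0.885
  outer loop
   vertex 1.9 6.0 0.4
   vertex 4.8 4.3 2.0
   vertex 1.5 3.8 0.3
  endloop
 endfacet
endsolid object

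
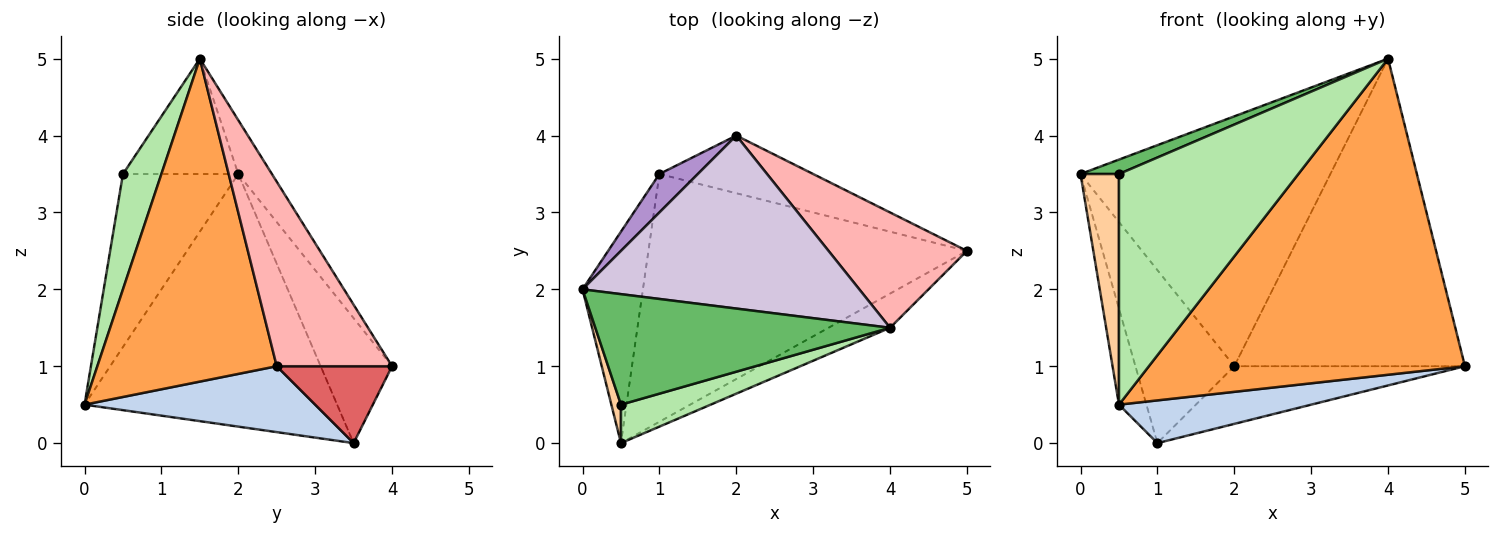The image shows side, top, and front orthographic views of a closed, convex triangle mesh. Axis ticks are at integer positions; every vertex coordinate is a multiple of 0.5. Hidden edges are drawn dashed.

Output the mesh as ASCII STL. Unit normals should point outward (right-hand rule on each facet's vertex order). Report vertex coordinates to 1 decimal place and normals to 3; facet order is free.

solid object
 facet normal -0.967 0.105 -0.231
  outer loop
   vertex 1.0 3.5 0.0
   vertex 0.5 0.0 0.5
   vertex 0.0 2.0 3.5
  endloop
 endfacet
 facet normal 0.200 -0.166 -0.966
  outer loop
   vertex 1.0 3.5 0.0
   vertex 5.0 2.5 1.0
   vertex 0.5 0.0 0.5
  endloop
 endfacet
 facet normal 0.491 -0.866 -0.094
  outer loop
   vertex 4.0 1.5 5.0
   vertex 0.5 0.0 0.5
   vertex 5.0 2.5 1.0
  endloop
 endfacet
 facet normal -0.947 -0.316 0.053
  outer loop
   vertex 0.5 0.5 3.5
   vertex 0.0 2.0 3.5
   vertex 0.5 0.0 0.5
  endloop
 endfacet
 facet normal -0.362 -0.121 0.924
  outer loop
   vertex 0.5 0.5 3.5
   vertex 4.0 1.5 5.0
   vertex 0.0 2.0 3.5
  endloop
 endfacet
 facet normal 0.207 -0.965 0.161
  outer loop
   vertex 0.5 0.5 3.5
   vertex 0.5 0.0 0.5
   vertex 4.0 1.5 5.0
  endloop
 endfacet
 facet normal 0.333 0.667 -0.667
  outer loop
   vertex 2.0 4.0 1.0
   vertex 5.0 2.5 1.0
   vertex 1.0 3.5 0.0
  endloop
 endfacet
 facet normal 0.424 0.848 0.318
  outer loop
   vertex 2.0 4.0 1.0
   vertex 4.0 1.5 5.0
   vertex 5.0 2.5 1.0
  endloop
 endfacet
 facet normal -0.576 0.798 0.177
  outer loop
   vertex 2.0 4.0 1.0
   vertex 1.0 3.5 0.0
   vertex 0.0 2.0 3.5
  endloop
 endfacet
 facet normal -0.110 0.817 0.566
  outer loop
   vertex 2.0 4.0 1.0
   vertex 0.0 2.0 3.5
   vertex 4.0 1.5 5.0
  endloop
 endfacet
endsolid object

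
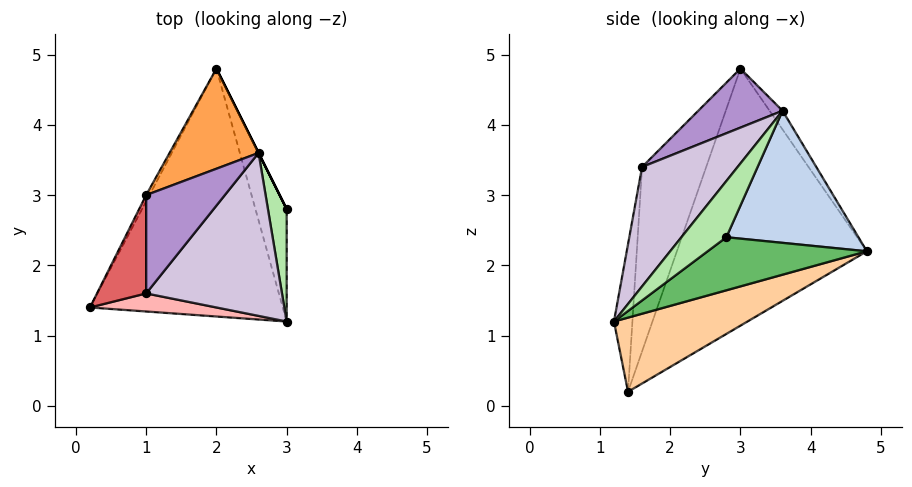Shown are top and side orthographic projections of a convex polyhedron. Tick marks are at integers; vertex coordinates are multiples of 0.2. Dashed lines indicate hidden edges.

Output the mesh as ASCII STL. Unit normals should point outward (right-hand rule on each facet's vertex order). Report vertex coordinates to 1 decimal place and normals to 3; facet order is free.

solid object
 facet normal -0.881 0.473 -0.011
  outer loop
   vertex 1.0 3.0 4.8
   vertex 2.0 4.8 2.2
   vertex 0.2 1.4 0.2
  endloop
 endfacet
 facet normal 0.894 0.447 0.000
  outer loop
   vertex 2.6 3.6 4.2
   vertex 3.0 2.8 2.4
   vertex 2.0 4.8 2.2
  endloop
 endfacet
 facet normal -0.113 0.837 0.536
  outer loop
   vertex 2.6 3.6 4.2
   vertex 2.0 4.8 2.2
   vertex 1.0 3.0 4.8
  endloop
 endfacet
 facet normal 0.338 0.338 -0.878
  outer loop
   vertex 3.0 1.2 1.2
   vertex 0.2 1.4 0.2
   vertex 2.0 4.8 2.2
  endloop
 endfacet
 facet normal 0.806 0.355 -0.474
  outer loop
   vertex 3.0 1.2 1.2
   vertex 2.0 4.8 2.2
   vertex 3.0 2.8 2.4
  endloop
 endfacet
 facet normal 0.923 -0.231 0.308
  outer loop
   vertex 3.0 1.2 1.2
   vertex 3.0 2.8 2.4
   vertex 2.6 3.6 4.2
  endloop
 endfacet
 facet normal -0.936 -0.250 0.250
  outer loop
   vertex 1.0 1.6 3.4
   vertex 1.0 3.0 4.8
   vertex 0.2 1.4 0.2
  endloop
 endfacet
 facet normal -0.102 -0.991 0.087
  outer loop
   vertex 1.0 1.6 3.4
   vertex 0.2 1.4 0.2
   vertex 3.0 1.2 1.2
  endloop
 endfacet
 facet normal 0.469 -0.625 0.625
  outer loop
   vertex 1.0 1.6 3.4
   vertex 2.6 3.6 4.2
   vertex 1.0 3.0 4.8
  endloop
 endfacet
 facet normal 0.508 -0.638 0.578
  outer loop
   vertex 1.0 1.6 3.4
   vertex 3.0 1.2 1.2
   vertex 2.6 3.6 4.2
  endloop
 endfacet
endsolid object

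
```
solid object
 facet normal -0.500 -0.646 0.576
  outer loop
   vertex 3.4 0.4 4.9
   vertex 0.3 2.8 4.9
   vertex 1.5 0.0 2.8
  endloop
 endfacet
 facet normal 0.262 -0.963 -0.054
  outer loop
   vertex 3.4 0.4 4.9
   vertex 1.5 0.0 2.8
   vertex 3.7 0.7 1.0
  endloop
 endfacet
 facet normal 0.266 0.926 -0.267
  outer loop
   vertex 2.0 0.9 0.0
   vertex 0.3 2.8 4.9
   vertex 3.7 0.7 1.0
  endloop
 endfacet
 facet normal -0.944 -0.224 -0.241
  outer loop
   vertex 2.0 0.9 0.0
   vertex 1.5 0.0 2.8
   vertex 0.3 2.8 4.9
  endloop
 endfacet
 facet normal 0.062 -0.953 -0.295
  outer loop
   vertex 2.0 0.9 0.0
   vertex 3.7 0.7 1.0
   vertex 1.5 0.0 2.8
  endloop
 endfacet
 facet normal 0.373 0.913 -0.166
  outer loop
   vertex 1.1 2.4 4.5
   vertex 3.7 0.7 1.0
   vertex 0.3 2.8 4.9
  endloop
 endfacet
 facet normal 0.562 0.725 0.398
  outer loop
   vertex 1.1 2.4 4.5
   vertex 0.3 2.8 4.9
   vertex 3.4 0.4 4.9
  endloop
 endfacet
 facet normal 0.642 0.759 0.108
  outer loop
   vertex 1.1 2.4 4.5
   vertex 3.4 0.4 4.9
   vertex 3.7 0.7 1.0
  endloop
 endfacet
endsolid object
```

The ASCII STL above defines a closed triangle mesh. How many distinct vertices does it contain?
6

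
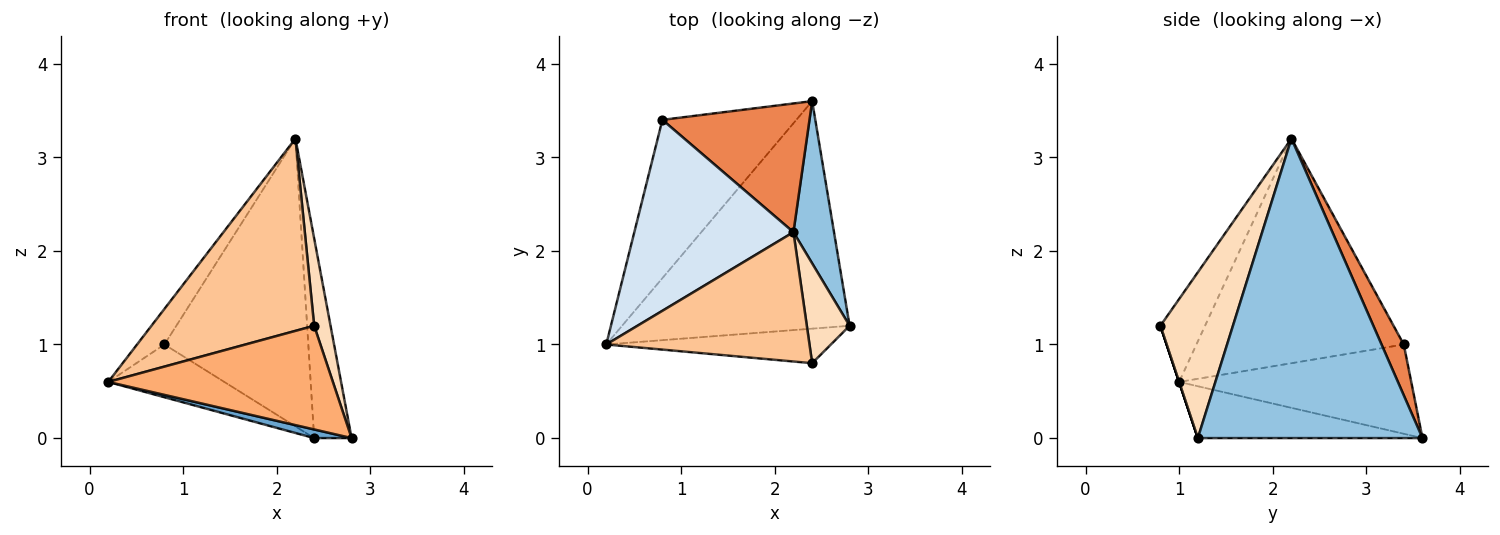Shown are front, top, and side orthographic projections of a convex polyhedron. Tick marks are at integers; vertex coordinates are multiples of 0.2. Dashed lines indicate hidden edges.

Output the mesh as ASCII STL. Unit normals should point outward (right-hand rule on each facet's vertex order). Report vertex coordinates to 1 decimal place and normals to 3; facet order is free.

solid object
 facet normal -0.222 -0.037 -0.974
  outer loop
   vertex 2.4 3.6 0.0
   vertex 2.8 1.2 0.0
   vertex 0.2 1.0 0.6
  endloop
 endfacet
 facet normal 0.978 0.163 0.132
  outer loop
   vertex 2.2 2.2 3.2
   vertex 2.8 1.2 0.0
   vertex 2.4 3.6 0.0
  endloop
 endfacet
 facet normal -0.535 0.267 -0.802
  outer loop
   vertex 0.8 3.4 1.0
   vertex 2.4 3.6 0.0
   vertex 0.2 1.0 0.6
  endloop
 endfacet
 facet normal -0.811 0.107 0.575
  outer loop
   vertex 0.8 3.4 1.0
   vertex 0.2 1.0 0.6
   vertex 2.2 2.2 3.2
  endloop
 endfacet
 facet normal 0.140 0.904 0.404
  outer loop
   vertex 0.8 3.4 1.0
   vertex 2.2 2.2 3.2
   vertex 2.4 3.6 0.0
  endloop
 endfacet
 facet normal 0.000 -0.949 -0.316
  outer loop
   vertex 2.4 0.8 1.2
   vertex 0.2 1.0 0.6
   vertex 2.8 1.2 0.0
  endloop
 endfacet
 facet normal -0.222 -0.809 0.544
  outer loop
   vertex 2.4 0.8 1.2
   vertex 2.2 2.2 3.2
   vertex 0.2 1.0 0.6
  endloop
 endfacet
 facet normal 0.946 -0.214 0.244
  outer loop
   vertex 2.4 0.8 1.2
   vertex 2.8 1.2 0.0
   vertex 2.2 2.2 3.2
  endloop
 endfacet
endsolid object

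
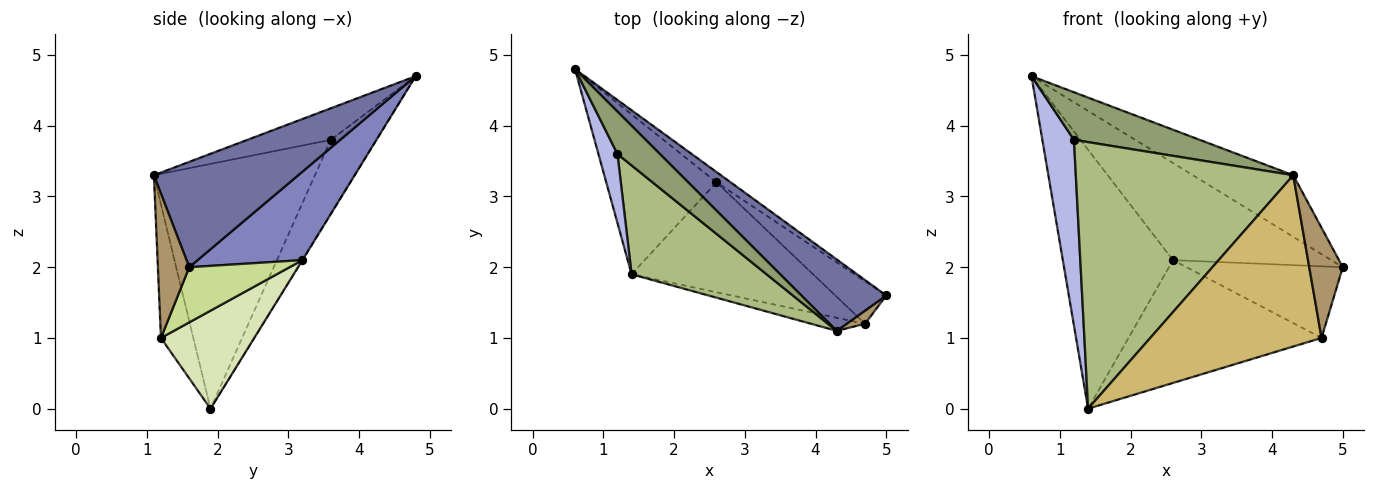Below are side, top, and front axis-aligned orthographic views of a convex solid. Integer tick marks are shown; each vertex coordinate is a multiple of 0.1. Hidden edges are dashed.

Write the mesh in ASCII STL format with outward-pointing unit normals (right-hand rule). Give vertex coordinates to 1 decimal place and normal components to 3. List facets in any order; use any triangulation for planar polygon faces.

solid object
 facet normal 0.685 0.476 0.552
  outer loop
   vertex 4.3 1.1 3.3
   vertex 5.0 1.6 2.0
   vertex 0.6 4.8 4.7
  endloop
 endfacet
 facet normal 0.550 0.831 -0.088
  outer loop
   vertex 2.6 3.2 2.1
   vertex 0.6 4.8 4.7
   vertex 5.0 1.6 2.0
  endloop
 endfacet
 facet normal -0.002 0.851 -0.525
  outer loop
   vertex 2.6 3.2 2.1
   vertex 1.4 1.9 0.0
   vertex 0.6 4.8 4.7
  endloop
 endfacet
 facet normal -0.804 -0.557 0.207
  outer loop
   vertex 1.2 3.6 3.8
   vertex 0.6 4.8 4.7
   vertex 1.4 1.9 0.0
  endloop
 endfacet
 facet normal -0.443 -0.669 0.597
  outer loop
   vertex 1.2 3.6 3.8
   vertex 4.3 1.1 3.3
   vertex 0.6 4.8 4.7
  endloop
 endfacet
 facet normal -0.565 -0.764 0.312
  outer loop
   vertex 1.2 3.6 3.8
   vertex 1.4 1.9 0.0
   vertex 4.3 1.1 3.3
  endloop
 endfacet
 facet normal 0.483 0.753 -0.446
  outer loop
   vertex 4.7 1.2 1.0
   vertex 2.6 3.2 2.1
   vertex 5.0 1.6 2.0
  endloop
 endfacet
 facet normal 0.339 0.701 -0.628
  outer loop
   vertex 4.7 1.2 1.0
   vertex 1.4 1.9 0.0
   vertex 2.6 3.2 2.1
  endloop
 endfacet
 facet normal 0.681 -0.727 0.087
  outer loop
   vertex 4.7 1.2 1.0
   vertex 5.0 1.6 2.0
   vertex 4.3 1.1 3.3
  endloop
 endfacet
 facet normal -0.185 -0.980 -0.075
  outer loop
   vertex 4.7 1.2 1.0
   vertex 4.3 1.1 3.3
   vertex 1.4 1.9 0.0
  endloop
 endfacet
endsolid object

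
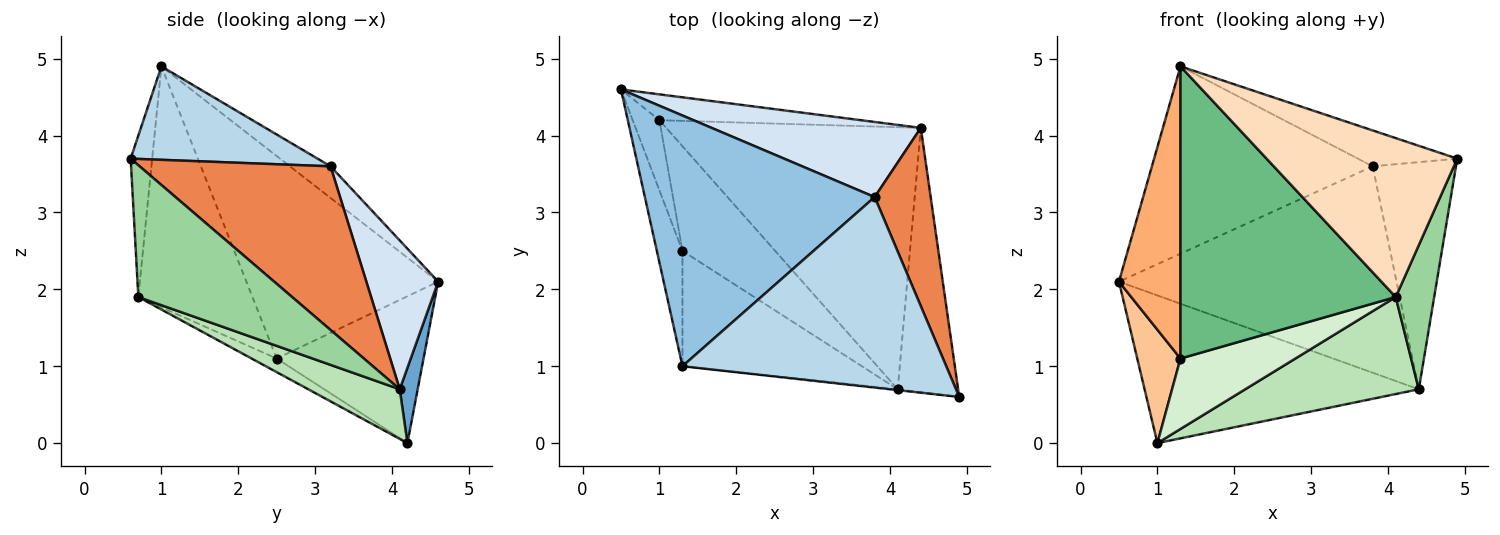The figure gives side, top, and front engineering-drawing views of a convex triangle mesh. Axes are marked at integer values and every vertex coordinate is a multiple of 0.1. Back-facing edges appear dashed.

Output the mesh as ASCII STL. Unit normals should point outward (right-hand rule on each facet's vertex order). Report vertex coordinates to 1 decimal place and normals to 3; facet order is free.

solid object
 facet normal 0.064 0.983 -0.172
  outer loop
   vertex 4.4 4.1 0.7
   vertex 1.0 4.2 0.0
   vertex 0.5 4.6 2.1
  endloop
 endfacet
 facet normal -0.110 0.595 0.796
  outer loop
   vertex 3.8 3.2 3.6
   vertex 0.5 4.6 2.1
   vertex 1.3 1.0 4.9
  endloop
 endfacet
 facet normal 0.329 0.175 0.928
  outer loop
   vertex 3.8 3.2 3.6
   vertex 1.3 1.0 4.9
   vertex 4.9 0.6 3.7
  endloop
 endfacet
 facet normal 0.236 0.913 0.332
  outer loop
   vertex 3.8 3.2 3.6
   vertex 4.4 4.1 0.7
   vertex 0.5 4.6 2.1
  endloop
 endfacet
 facet normal 0.875 0.382 0.299
  outer loop
   vertex 3.8 3.2 3.6
   vertex 4.9 0.6 3.7
   vertex 4.4 4.1 0.7
  endloop
 endfacet
 facet normal -0.945 -0.303 -0.120
  outer loop
   vertex 1.3 2.5 1.1
   vertex 1.3 1.0 4.9
   vertex 0.5 4.6 2.1
  endloop
 endfacet
 facet normal -0.945 -0.278 -0.172
  outer loop
   vertex 1.3 2.5 1.1
   vertex 0.5 4.6 2.1
   vertex 1.0 4.2 0.0
  endloop
 endfacet
 facet normal -0.112 -0.994 -0.005
  outer loop
   vertex 4.1 0.7 1.9
   vertex 4.9 0.6 3.7
   vertex 1.3 1.0 4.9
  endloop
 endfacet
 facet normal -0.442 -0.834 -0.329
  outer loop
   vertex 4.1 0.7 1.9
   vertex 1.3 1.0 4.9
   vertex 1.3 2.5 1.1
  endloop
 endfacet
 facet normal 0.886 -0.222 -0.406
  outer loop
   vertex 4.1 0.7 1.9
   vertex 4.4 4.1 0.7
   vertex 4.9 0.6 3.7
  endloop
 endfacet
 facet normal 0.180 -0.341 -0.923
  outer loop
   vertex 4.1 0.7 1.9
   vertex 1.0 4.2 0.0
   vertex 4.4 4.1 0.7
  endloop
 endfacet
 facet normal -0.121 -0.554 -0.824
  outer loop
   vertex 4.1 0.7 1.9
   vertex 1.3 2.5 1.1
   vertex 1.0 4.2 0.0
  endloop
 endfacet
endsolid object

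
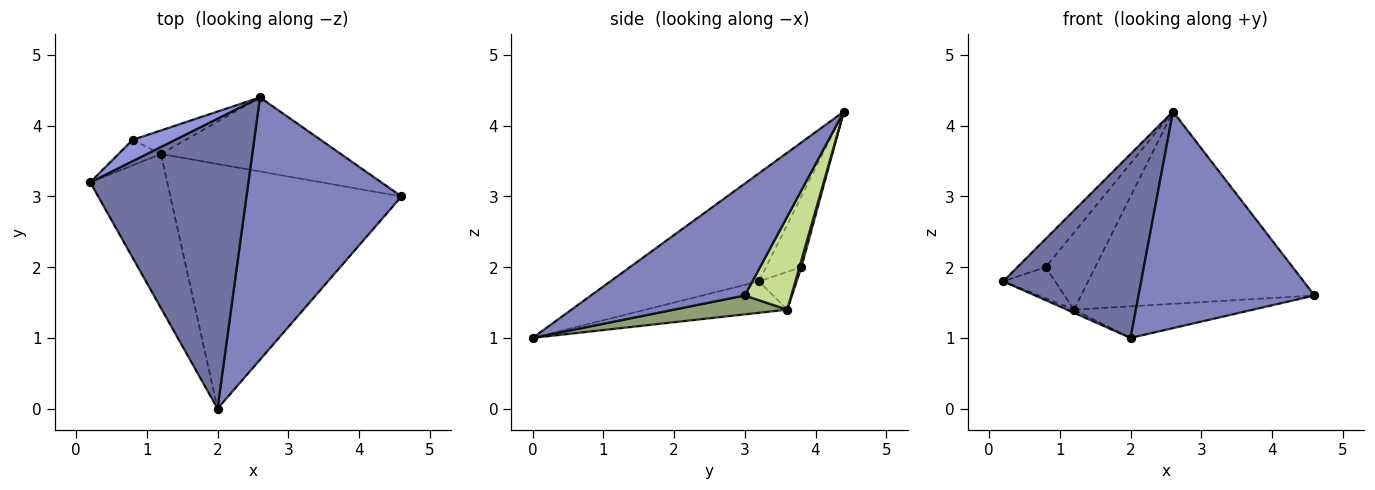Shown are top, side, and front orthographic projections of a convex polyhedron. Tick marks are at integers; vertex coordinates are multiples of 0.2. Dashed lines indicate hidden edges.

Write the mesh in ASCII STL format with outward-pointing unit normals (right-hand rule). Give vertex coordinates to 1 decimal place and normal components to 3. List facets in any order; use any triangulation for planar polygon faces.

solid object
 facet normal -0.500 -0.464 0.732
  outer loop
   vertex 2.6 4.4 4.2
   vertex 0.2 3.2 1.8
   vertex 2.0 0.0 1.0
  endloop
 endfacet
 facet normal 0.486 -0.556 0.674
  outer loop
   vertex 2.6 4.4 4.2
   vertex 2.0 0.0 1.0
   vertex 4.6 3.0 1.6
  endloop
 endfacet
 facet normal -0.707 0.566 0.424
  outer loop
   vertex 0.8 3.8 2.0
   vertex 0.2 3.2 1.8
   vertex 2.6 4.4 4.2
  endloop
 endfacet
 facet normal -0.378 0.019 -0.926
  outer loop
   vertex 1.2 3.6 1.4
   vertex 2.0 0.0 1.0
   vertex 0.2 3.2 1.8
  endloop
 endfacet
 facet normal 0.081 0.128 -0.989
  outer loop
   vertex 1.2 3.6 1.4
   vertex 4.6 3.0 1.6
   vertex 2.0 0.0 1.0
  endloop
 endfacet
 facet normal -0.491 0.674 -0.552
  outer loop
   vertex 1.2 3.6 1.4
   vertex 0.2 3.2 1.8
   vertex 0.8 3.8 2.0
  endloop
 endfacet
 facet normal 0.183 0.917 -0.353
  outer loop
   vertex 1.2 3.6 1.4
   vertex 2.6 4.4 4.2
   vertex 4.6 3.0 1.6
  endloop
 endfacet
 facet normal 0.039 0.955 -0.292
  outer loop
   vertex 1.2 3.6 1.4
   vertex 0.8 3.8 2.0
   vertex 2.6 4.4 4.2
  endloop
 endfacet
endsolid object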